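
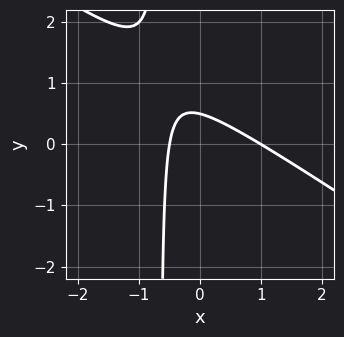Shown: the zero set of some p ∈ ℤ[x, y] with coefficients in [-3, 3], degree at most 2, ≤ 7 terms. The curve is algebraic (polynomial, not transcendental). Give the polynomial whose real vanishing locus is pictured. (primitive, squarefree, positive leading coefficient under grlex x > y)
(a) Degree: no degree-1 curve has this shape, so deg p = 2.
(b) From the visible intercepts: it meets the x-axis at x = 1 (among the integer gridlines).
(c) Solving for integer coefficients yields p as stated.

2*x^2 + 3*x*y - x + 2*y - 1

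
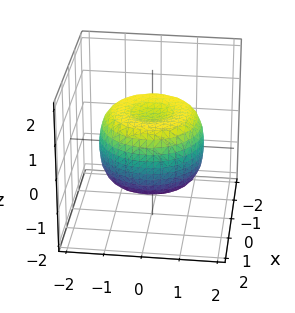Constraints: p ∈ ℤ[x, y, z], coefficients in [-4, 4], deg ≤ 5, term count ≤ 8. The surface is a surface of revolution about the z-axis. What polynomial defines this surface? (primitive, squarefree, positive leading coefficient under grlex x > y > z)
2*x^4 + 4*x^2*y^2 + 2*y^4 - 3*x^2 - 3*y^2 + 3*z^2 - 2

First, the degree is 4 — a generic line meets the surface in up to 4 points.
Next, symmetry: the surface is invariant under rotation about z: p = q(x² + y², z).
Then, from the visible intercepts: a circular section at z = -1 has radius between 0 and 1.
Finally, fitting integer coefficients to these (and the overall shape) gives p.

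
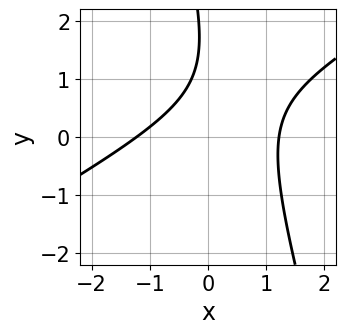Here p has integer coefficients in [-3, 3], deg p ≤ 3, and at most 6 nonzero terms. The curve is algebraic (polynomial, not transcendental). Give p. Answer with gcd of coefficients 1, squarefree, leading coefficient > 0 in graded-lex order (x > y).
2*x^2 - 3*x*y - y^2 + 3*y - 3

(a) Degree: no degree-1 curve has this shape, so deg p = 2.
(b) Observable constraints: no y-intercept at any integer in the box.
(c) Putting this together gives p.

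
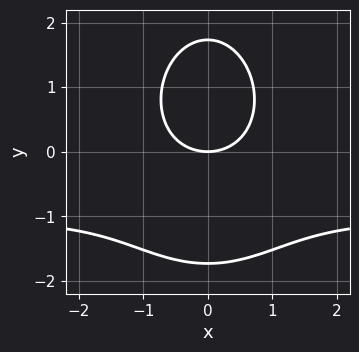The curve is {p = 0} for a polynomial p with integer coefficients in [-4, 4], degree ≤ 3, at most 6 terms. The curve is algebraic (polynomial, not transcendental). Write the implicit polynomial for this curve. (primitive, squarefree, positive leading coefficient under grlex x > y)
2*x^2*y + y^3 + 2*x^2 - 3*y

The degree is 3 — the shape is more complex than any degree-2 curve.
Symmetries: the x ↦ −x reflection is a symmetry, so x appears only in even powers.
From the axis intercepts and sections: it crosses the y-axis at the gridline y = 0; one x-axis crossing is at x = 0.
Matching integer coefficients to the picture gives p.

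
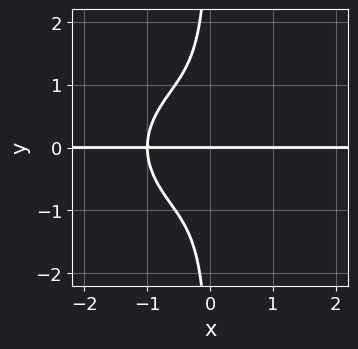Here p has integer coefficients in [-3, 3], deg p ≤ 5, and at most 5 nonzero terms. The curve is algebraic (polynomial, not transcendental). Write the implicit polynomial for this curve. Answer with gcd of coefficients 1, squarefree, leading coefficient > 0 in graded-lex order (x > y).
2*x^3*y + 3*x*y^3 + 2*y

deg p = 4. A generic line meets the curve in up to 4 points.
From the axis intercepts and sections: one y-axis crossing is at y = 0; the visible x-axis segment lies entirely on the curve.
Assembling these constraints gives the stated polynomial.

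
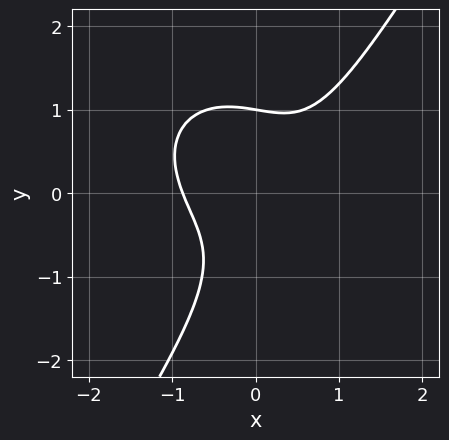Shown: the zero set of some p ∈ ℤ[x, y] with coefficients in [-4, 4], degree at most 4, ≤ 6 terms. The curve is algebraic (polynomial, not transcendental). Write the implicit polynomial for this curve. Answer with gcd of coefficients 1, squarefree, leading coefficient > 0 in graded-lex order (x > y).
3*x^3 + 2*x*y^2 - 2*y^3 - 3*x*y + 2

(a) deg p = 3.
(b) From the visible intercepts: it crosses the y-axis at the gridline y = 1.
(c) Assembling these constraints gives the stated polynomial.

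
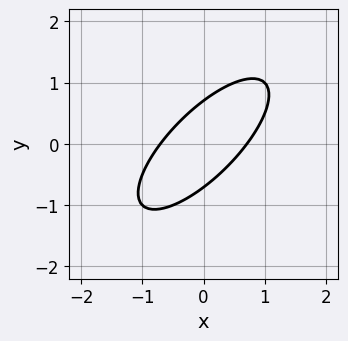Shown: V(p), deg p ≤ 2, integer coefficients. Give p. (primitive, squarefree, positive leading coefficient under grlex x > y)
2*x^2 - 3*x*y + 2*y^2 - 1

deg p = 2. No degree-1 curve has this shape.
The integer polynomial consistent with all of this is the stated p.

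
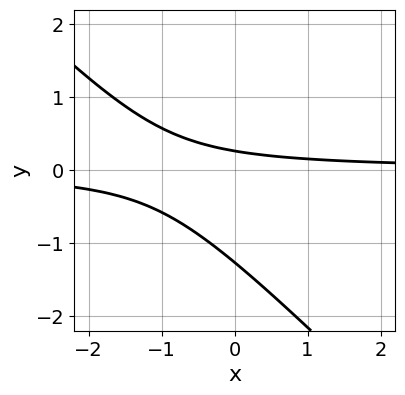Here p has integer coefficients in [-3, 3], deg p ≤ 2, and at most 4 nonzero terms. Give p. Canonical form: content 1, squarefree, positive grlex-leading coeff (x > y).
The degree is 2 — a generic line meets the curve in up to 2 points.
From the axis intercepts and sections: it misses every integer gridline on the x-axis.
The integer polynomial consistent with all of this is the stated p.

3*x*y + 3*y^2 + 3*y - 1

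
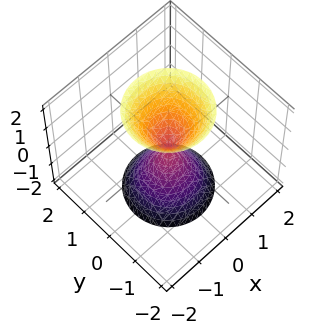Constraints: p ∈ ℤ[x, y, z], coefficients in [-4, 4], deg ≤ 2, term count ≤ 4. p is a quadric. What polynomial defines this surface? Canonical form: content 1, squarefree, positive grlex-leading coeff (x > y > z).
3*x^2 + 3*y^2 - z^2

1. There are 2 components.
2. Degree: two nappes meeting at a single point; a quadric, so deg p = 2.
3. Symmetries: it's symmetric under z → −z, forcing even powers of z; every cross-section ⟂ z is a circle, so x, y appear only via x² + y².
4. Observable constraints: it crosses the x-axis at the gridline x = 0; a circular section at z = -2 has radius between 1 and 2; one y-axis crossing is at y = 0.
5. Assembling these constraints gives the stated polynomial.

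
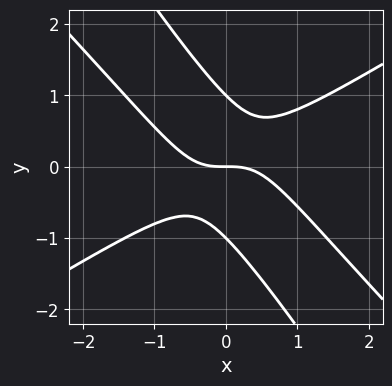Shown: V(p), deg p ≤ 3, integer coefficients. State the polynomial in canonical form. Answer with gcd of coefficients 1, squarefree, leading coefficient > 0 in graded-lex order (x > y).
First, degree: the shape is more complex than any degree-2 curve, so deg p = 3.
Then, observable constraints: the y-axis gridline crossings are at y ∈ {-1, 0, 1}; it meets the x-axis at x = 0 (among the integer gridlines).
Finally, these observations pin down the coefficients.

x^3 - 2*x*y^2 - y^3 + y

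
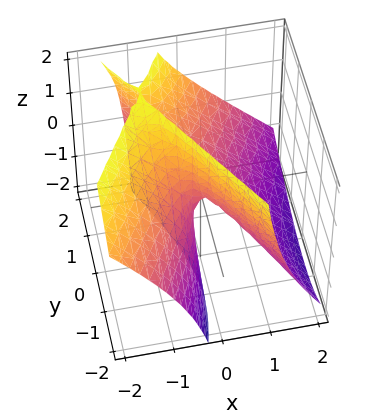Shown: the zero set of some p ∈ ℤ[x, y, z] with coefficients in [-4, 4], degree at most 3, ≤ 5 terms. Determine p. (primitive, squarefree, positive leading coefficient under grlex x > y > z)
(a) Degree: no degree-1 surface has this shape, so deg p = 2.
(b) Against the integer gridlines: one y-axis crossing is at y = 0; it meets the z-axis at z = 0 (among the integer gridlines).
(c) Fitting integer coefficients to these (and the overall shape) gives p.

3*x^2 + 3*x*z - y^2 + y*z + z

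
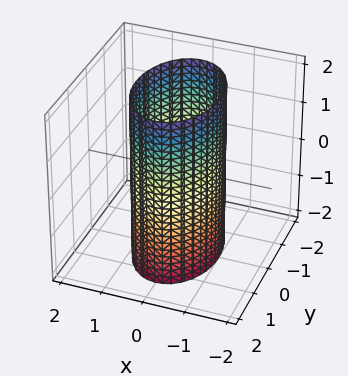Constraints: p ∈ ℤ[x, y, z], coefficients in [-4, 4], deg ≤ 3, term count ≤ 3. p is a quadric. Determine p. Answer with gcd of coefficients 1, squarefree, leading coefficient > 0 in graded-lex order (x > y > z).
1. Degree: a cylinder; a quadric, so deg p = 2.
2. Symmetries: the x ↦ −x reflection is a symmetry, so x appears only in even powers; it's symmetric under z → −z, forcing even powers of z; the y ↦ −y reflection is a symmetry, so y appears only in even powers.
3. Checking where it meets the axes: the x-axis gridline crossings are at x ∈ {-1, 1}; no z-intercept at any integer in the box.
4. Fitting integer coefficients to these (and the overall shape) gives p.

2*x^2 + y^2 - 2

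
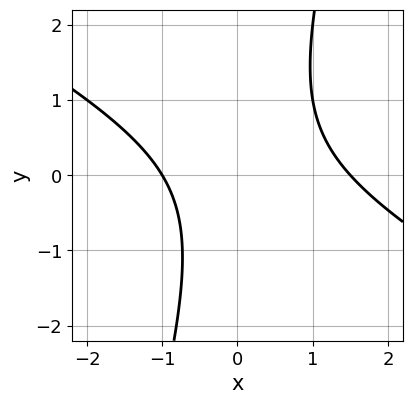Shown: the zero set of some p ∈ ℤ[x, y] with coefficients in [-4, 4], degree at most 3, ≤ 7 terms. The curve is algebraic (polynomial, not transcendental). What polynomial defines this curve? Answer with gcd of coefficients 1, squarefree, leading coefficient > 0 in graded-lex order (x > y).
2*x^2 + 3*x*y - y^2 - x - 3

1. Degree: the shape is more complex than any degree-1 curve, so deg p = 2.
2. Reading off the gridlines: it meets the x-axis at x = -1 (among the integer gridlines); no y-intercept at any integer in the box.
3. The integer polynomial consistent with all of this is the stated p.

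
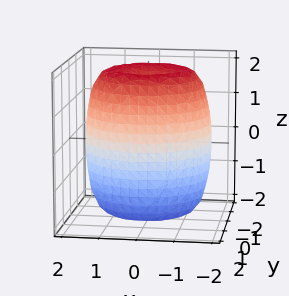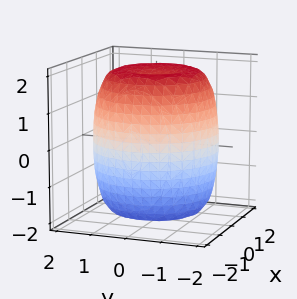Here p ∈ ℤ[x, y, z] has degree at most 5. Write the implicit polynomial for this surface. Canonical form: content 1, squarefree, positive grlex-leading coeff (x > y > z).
First, deg p = 4.
Then, by symmetry, the z-axis is an axis of rotation, so x and y enter only as x² + y².
Then, from the visible intercepts: a circular section at z = -1 has radius between 1 and 2.
Finally, matching integer coefficients to the picture gives p.

x^4 + 2*x^2*y^2 + y^4 - 2*x^2 - 2*y^2 + z^2 - 3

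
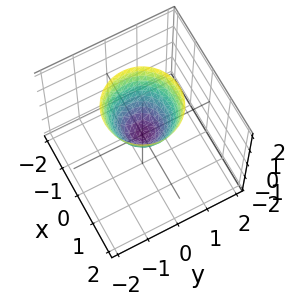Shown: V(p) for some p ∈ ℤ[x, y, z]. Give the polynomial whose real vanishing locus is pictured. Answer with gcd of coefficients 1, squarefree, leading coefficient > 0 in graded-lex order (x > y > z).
3*x^2 + 3*y^2 - 2*z

1. The degree is 2 — a paraboloid; a quadric.
2. Symmetries: rotational symmetry about the z-axis ⇒ p depends on x, y only through x² + y².
3. From the visible intercepts: one z-axis crossing is at z = 0; it crosses the x-axis at the gridline x = 0; one y-axis crossing is at y = 0.
4. Putting this together gives p.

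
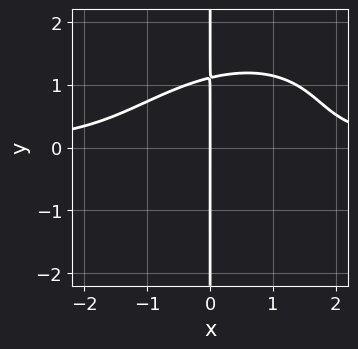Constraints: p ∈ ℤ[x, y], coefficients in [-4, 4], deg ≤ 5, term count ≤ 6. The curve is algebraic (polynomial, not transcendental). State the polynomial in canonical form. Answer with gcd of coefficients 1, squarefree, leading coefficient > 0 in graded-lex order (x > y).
2*x^3*y - 2*x^2*y^2 + 3*x*y^3 - x*y - 3*x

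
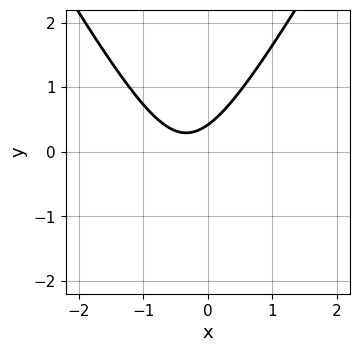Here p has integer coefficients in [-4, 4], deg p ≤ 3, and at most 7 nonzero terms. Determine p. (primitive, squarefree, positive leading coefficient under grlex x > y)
3*x^2 - y^2 + 2*x - 2*y + 1

1. The degree is 2 — no degree-1 curve has this shape.
2. From the axis intercepts and sections: the curve avoids every integer x-axis point in the box.
3. Fitting integer coefficients to these (and the overall shape) gives p.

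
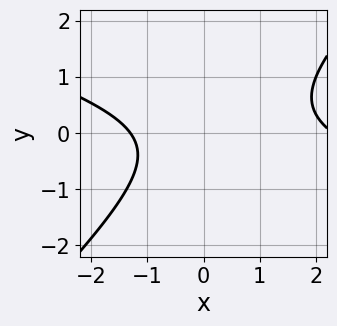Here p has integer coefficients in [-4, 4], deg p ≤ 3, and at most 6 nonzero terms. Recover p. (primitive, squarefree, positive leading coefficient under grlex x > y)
First, degree: the shape is more complex than any degree-1 curve, so deg p = 2.
Next, from the visible intercepts: the curve avoids every integer y-axis point in the box.
Finally, fitting integer coefficients to these (and the overall shape) gives p.

x^2 + 2*x*y - 3*y^2 - x - 3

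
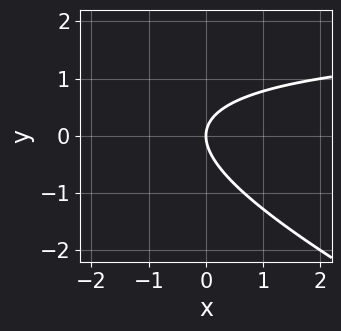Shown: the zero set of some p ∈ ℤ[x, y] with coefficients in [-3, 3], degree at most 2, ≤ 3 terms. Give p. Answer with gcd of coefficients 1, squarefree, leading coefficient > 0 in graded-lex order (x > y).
x*y + 2*y^2 - 2*x

First, the degree is 2 — no degree-1 curve has this shape.
Then, observable constraints: one x-axis crossing is at x = 0; one y-axis crossing is at y = 0.
Finally, assembling these constraints gives the stated polynomial.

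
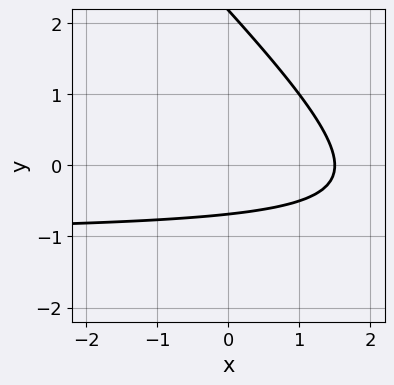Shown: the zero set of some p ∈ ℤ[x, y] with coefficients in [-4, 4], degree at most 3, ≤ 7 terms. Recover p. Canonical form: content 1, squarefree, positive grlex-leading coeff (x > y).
2*x*y + 2*y^2 + 2*x - 3*y - 3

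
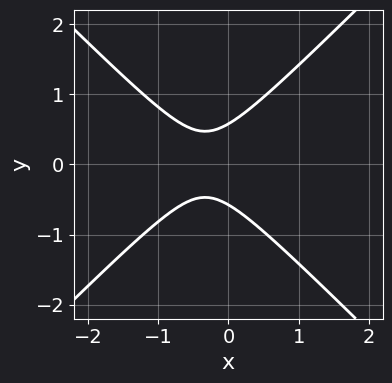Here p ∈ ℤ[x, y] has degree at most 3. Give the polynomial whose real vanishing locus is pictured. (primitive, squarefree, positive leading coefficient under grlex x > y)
3*x^2 - 3*y^2 + 2*x + 1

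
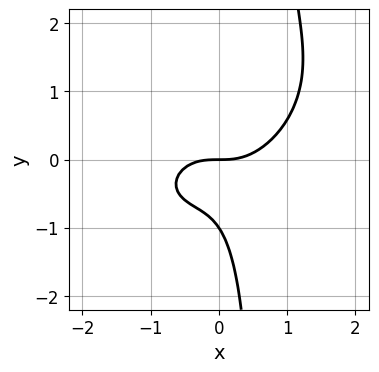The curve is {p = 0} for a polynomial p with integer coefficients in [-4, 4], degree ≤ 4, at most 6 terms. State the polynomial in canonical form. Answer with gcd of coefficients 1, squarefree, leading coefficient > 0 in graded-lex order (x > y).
2*x^3 - 2*x^2*y + 3*x*y^2 - 2*y^2 - 2*y

deg p = 3. A generic line meets the curve in up to 3 points.
Observable constraints: the y-axis gridline crossings are at y ∈ {-1, 0}; it meets the x-axis at x = 0 (among the integer gridlines).
Matching integer coefficients to the picture gives p.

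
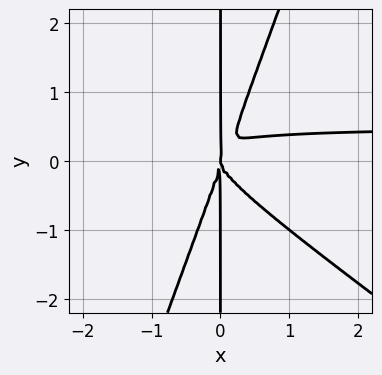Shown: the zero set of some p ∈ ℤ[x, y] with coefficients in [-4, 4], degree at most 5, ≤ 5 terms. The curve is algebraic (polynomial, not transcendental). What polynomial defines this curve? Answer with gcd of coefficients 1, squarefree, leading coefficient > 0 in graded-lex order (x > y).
deg p = 4.
Observable constraints: the visible y-axis segment lies entirely on the curve; it meets the x-axis at x = 0 (among the integer gridlines).
These observations pin down the coefficients.

2*x^3*y + 2*x^2*y^2 - x*y^3 - x^3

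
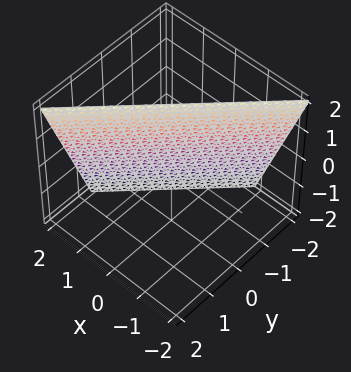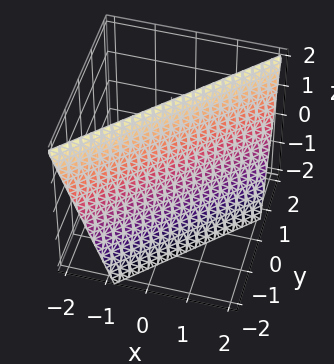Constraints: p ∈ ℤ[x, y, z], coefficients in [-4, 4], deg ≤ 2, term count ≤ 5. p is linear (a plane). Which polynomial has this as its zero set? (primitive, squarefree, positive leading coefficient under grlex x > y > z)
(a) Degree: the surface is flat (a plane), so deg p = 1.
(b) From the visible intercepts: it crosses the z-axis at the gridline z = 2.
(c) Putting this together gives p.

3*x - 3*y + z - 2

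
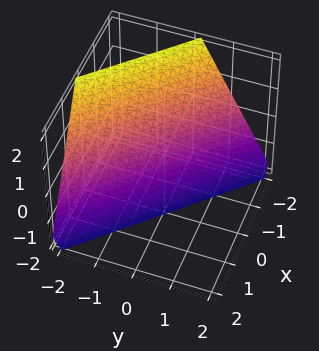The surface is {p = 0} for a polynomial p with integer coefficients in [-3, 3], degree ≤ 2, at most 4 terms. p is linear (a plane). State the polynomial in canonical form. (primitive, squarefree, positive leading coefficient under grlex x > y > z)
2*x + 2*y + z + 2

1. Degree: the surface is flat (a plane), so deg p = 1.
2. From the axis intercepts and sections: it meets the x-axis at x = -1 (among the integer gridlines); one y-axis crossing is at y = -1; it crosses the z-axis at the gridline z = -2.
3. Assembling these constraints gives the stated polynomial.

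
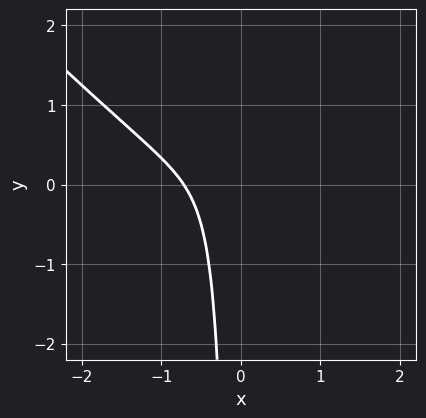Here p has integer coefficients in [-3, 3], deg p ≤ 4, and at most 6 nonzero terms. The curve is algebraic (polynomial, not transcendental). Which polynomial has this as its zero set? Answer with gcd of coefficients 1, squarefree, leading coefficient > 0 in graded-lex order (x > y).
3*x^3 + 3*x^2*y + 3*x^2 + 2*x + 1

(a) deg p = 3.
(b) Against the integer gridlines: it misses every integer gridline on the y-axis.
(c) These observations pin down the coefficients.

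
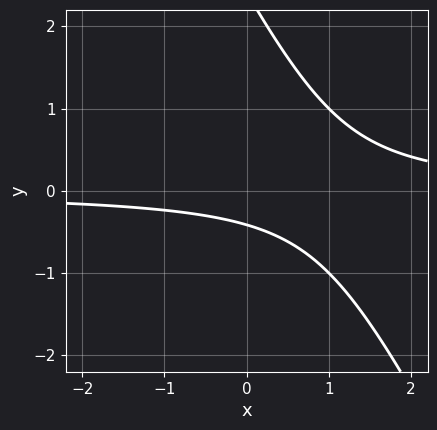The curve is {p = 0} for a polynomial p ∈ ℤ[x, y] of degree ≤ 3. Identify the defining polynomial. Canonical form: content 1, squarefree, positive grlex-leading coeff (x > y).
2*x*y + y^2 - 2*y - 1

First, the degree is 2 — no degree-1 curve has this shape.
Then, from the visible intercepts: no x-intercept at any integer in the box.
Finally, assembling these constraints gives the stated polynomial.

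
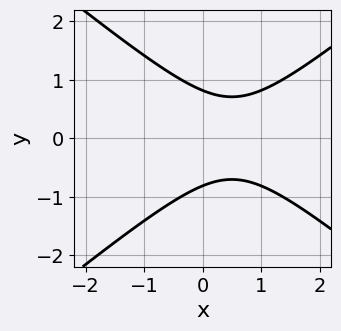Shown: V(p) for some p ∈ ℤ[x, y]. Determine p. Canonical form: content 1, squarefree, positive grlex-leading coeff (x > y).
2*x^2 - 3*y^2 - 2*x + 2

1. deg p = 2. No degree-1 curve has this shape.
2. Symmetries: it's symmetric under y → −y, forcing even powers of y.
3. From the axis intercepts and sections: the curve avoids every integer x-axis point in the box.
4. These observations pin down the coefficients.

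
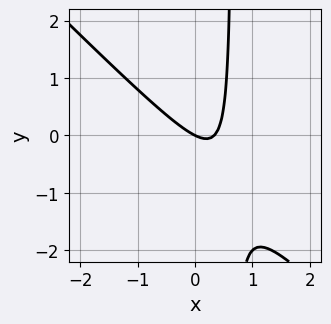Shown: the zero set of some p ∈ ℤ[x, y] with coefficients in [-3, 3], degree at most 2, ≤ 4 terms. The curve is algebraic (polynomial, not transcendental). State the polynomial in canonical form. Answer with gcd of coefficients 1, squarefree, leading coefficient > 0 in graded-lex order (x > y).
1. Degree: the shape is more complex than any degree-1 curve, so deg p = 2.
2. Observable constraints: it meets the x-axis at x = 0 (among the integer gridlines); it crosses the y-axis at the gridline y = 0.
3. Solving for integer coefficients yields p as stated.

3*x^2 + 3*x*y - x - 2*y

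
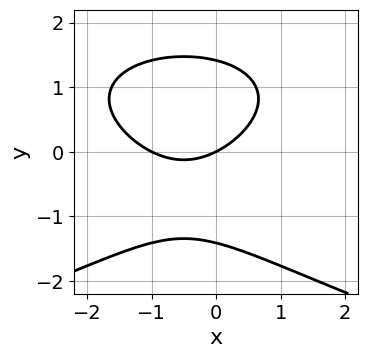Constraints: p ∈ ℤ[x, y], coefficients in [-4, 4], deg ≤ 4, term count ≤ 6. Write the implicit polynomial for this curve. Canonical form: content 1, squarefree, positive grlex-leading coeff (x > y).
y^3 + x^2 + x - 2*y

1. Degree: no degree-2 curve has this shape, so deg p = 3.
2. From the visible intercepts: it meets the y-axis at y = 0 (among the integer gridlines); the x-axis gridline crossings are at x ∈ {-1, 0}.
3. Matching integer coefficients to the picture gives p.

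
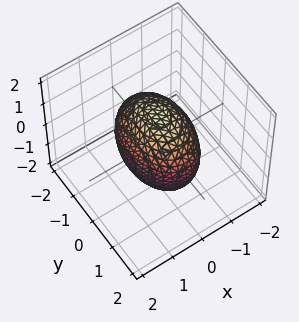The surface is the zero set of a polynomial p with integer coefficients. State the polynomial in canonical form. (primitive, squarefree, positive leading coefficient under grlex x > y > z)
1. deg p = 2. Bounded and convex; a quadric.
2. Symmetries: it's symmetric under x → −x, forcing even powers of x; the y ↦ −y reflection is a symmetry, so y appears only in even powers; the z ↦ −z reflection is a symmetry, so z appears only in even powers.
3. From the axis intercepts and sections: among the integer gridlines, it crosses the x-axis at x ∈ {-1, 1}.
4. Together with the visible shape, these determine p as stated.

2*x^2 + y^2 + z^2 - 2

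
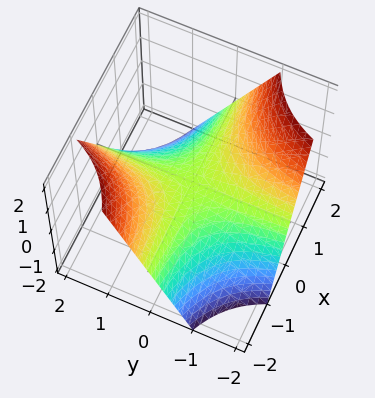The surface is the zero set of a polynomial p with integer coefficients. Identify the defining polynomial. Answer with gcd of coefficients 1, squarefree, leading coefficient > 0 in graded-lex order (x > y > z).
x*y + z

Degree: a saddle surface; a quadric, so deg p = 2.
Checking where it meets the axes: every point of the x-axis in the box is on the surface; it meets the z-axis at z = 0 (among the integer gridlines); every point of the y-axis in the box is on the surface.
The integer polynomial consistent with all of this is the stated p.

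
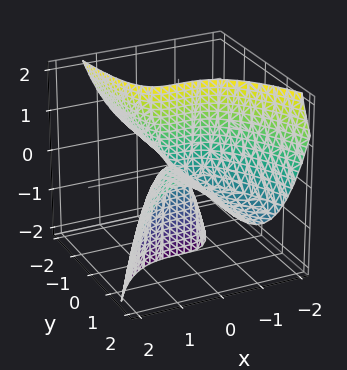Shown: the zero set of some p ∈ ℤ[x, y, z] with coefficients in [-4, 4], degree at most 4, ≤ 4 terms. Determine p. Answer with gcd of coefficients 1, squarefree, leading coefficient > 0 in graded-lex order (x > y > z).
(a) The degree is 3 — a generic line meets the surface in up to 3 points.
(b) Checking where it meets the axes: the visible y-axis segment lies entirely on the surface; one x-axis crossing is at x = 0.
(c) Solving for integer coefficients yields p as stated. Check: (0, 0, 1) on the z-axis lies on the surface, and p(0, 0, 1) = 0. ✓

2*x^3 - 3*x*y + 3*y*z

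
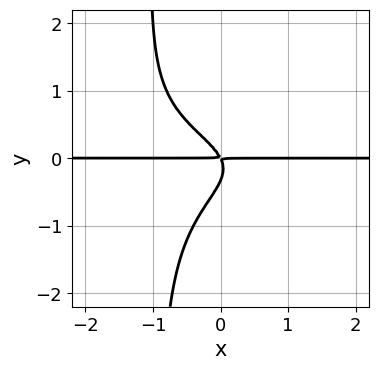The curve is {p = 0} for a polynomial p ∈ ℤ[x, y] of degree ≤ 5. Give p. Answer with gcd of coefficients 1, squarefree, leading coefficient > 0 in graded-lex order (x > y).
3*x*y^3 + 3*y^3 + 2*x*y + y^2

First, the degree is 4 — a generic line meets the curve in up to 4 points.
Then, checking where it meets the axes: every point of the x-axis in the box is on the curve.
Finally, together with the visible shape, these determine p as stated.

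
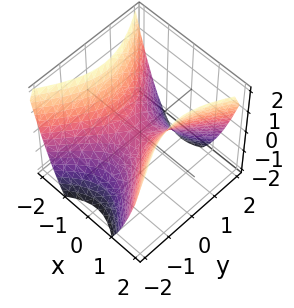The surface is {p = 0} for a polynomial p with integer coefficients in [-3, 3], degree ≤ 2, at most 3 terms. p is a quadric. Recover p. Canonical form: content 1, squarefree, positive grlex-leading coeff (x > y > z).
The degree is 2 — a saddle surface; a quadric.
Symmetries: mirror symmetry y ↦ −y ⇒ only even powers of y; it's symmetric under x → −x, forcing even powers of x.
Against the integer gridlines: it meets the y-axis at y = 0 (among the integer gridlines); one x-axis crossing is at x = 0.
Assembling these constraints gives the stated polynomial.

3*x^2 - 2*y^2 - 3*z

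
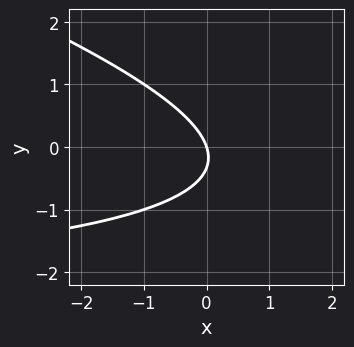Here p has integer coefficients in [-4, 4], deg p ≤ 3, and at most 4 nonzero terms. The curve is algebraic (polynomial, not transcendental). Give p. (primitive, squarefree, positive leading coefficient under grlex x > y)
First, the degree is 2 — a generic line meets the curve in up to 2 points.
Next, checking where it meets the axes: it crosses the x-axis at the gridline x = 0; it meets the y-axis at y = 0 (among the integer gridlines).
Finally, together with the visible shape, these determine p as stated.

x*y + 3*y^2 + 3*x + y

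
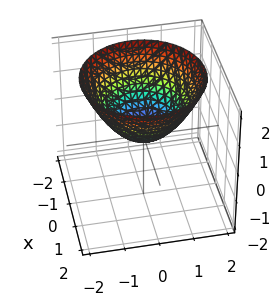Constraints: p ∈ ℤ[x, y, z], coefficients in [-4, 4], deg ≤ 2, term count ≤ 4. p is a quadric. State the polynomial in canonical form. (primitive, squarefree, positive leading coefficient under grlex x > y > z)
deg p = 2.
Symmetries: rotational symmetry about the z-axis ⇒ p depends on x, y only through x² + y².
From the axis intercepts and sections: a circular section at z = 2 has radius between 1 and 2; one z-axis crossing is at z = 0; it meets the x-axis at x = 0 (among the integer gridlines); it meets the y-axis at y = 0 (among the integer gridlines).
Together with the visible shape, these determine p as stated.

2*x^2 + 2*y^2 - 3*z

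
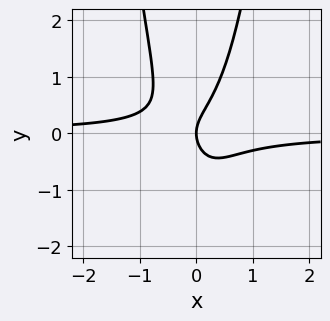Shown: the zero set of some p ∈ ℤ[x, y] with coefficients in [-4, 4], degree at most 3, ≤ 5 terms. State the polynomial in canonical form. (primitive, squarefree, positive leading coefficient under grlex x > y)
3*x^2*y - y^2 + x

1. The degree is 3 — a generic line meets the curve in up to 3 points.
2. Against the integer gridlines: it meets the y-axis at y = 0 (among the integer gridlines); it crosses the x-axis at the gridline x = 0.
3. Matching integer coefficients to the picture gives p.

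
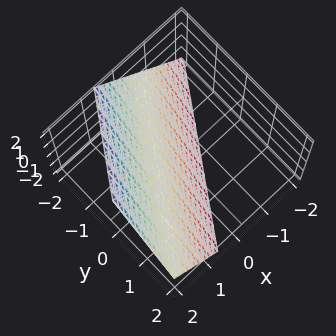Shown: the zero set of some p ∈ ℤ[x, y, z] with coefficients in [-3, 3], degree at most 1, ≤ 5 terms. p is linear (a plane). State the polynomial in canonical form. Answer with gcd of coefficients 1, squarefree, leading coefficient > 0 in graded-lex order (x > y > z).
3*x - 2*y - 2*z - 2

First, degree: the surface is flat (a plane), so deg p = 1.
Next, against the integer gridlines: it meets the z-axis at z = -1 (among the integer gridlines); one y-axis crossing is at y = -1.
Finally, putting this together gives p.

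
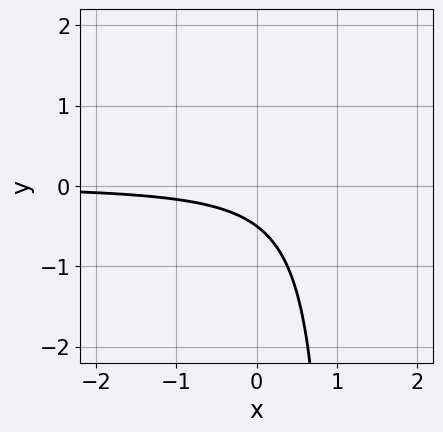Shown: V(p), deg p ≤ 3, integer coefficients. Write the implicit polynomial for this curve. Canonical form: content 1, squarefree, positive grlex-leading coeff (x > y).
1. The degree is 3 — a generic line meets the curve in up to 3 points.
2. From the axis intercepts and sections: it misses every integer gridline on the x-axis.
3. The integer polynomial consistent with all of this is the stated p.

x^2*y - 3*x*y + 2*y + 1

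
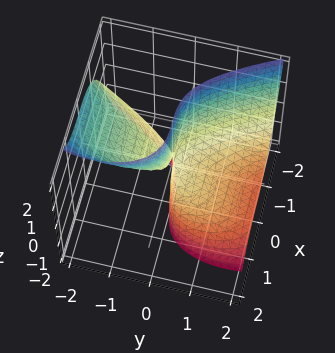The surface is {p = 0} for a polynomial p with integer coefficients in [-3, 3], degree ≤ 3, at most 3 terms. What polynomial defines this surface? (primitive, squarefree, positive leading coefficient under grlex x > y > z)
First, deg p = 3.
Then, checking where it meets the axes: every point of the z-axis in the box is on the surface; it crosses the y-axis at the gridline y = 0.
Finally, solving for integer coefficients yields p as stated.

2*x^3 + 2*y^2 + 3*y*z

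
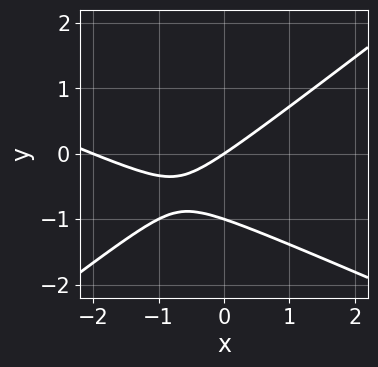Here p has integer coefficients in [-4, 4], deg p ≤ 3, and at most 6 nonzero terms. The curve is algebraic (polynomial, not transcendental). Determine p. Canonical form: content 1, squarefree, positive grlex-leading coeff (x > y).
x^2 + x*y - 3*y^2 + 2*x - 3*y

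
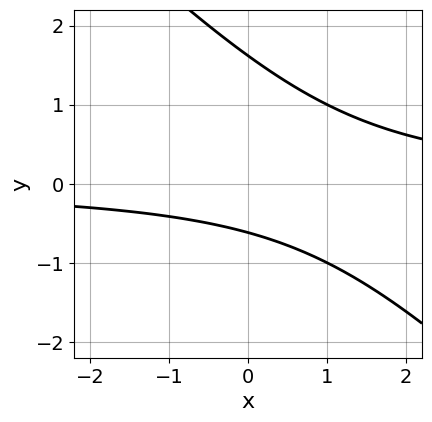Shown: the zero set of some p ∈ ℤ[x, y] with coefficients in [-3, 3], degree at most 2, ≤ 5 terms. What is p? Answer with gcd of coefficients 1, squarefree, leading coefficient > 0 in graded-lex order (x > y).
(a) Degree: a generic line meets the curve in up to 2 points, so deg p = 2.
(b) Observable constraints: no x-intercept at any integer in the box.
(c) Assembling these constraints gives the stated polynomial.

x*y + y^2 - y - 1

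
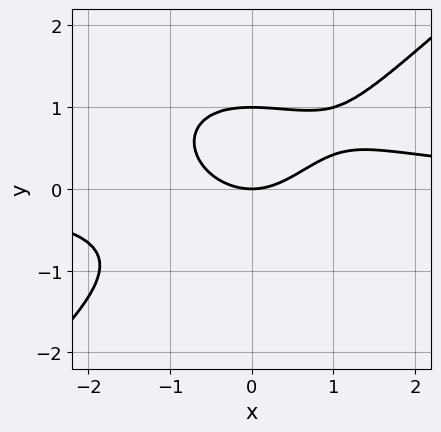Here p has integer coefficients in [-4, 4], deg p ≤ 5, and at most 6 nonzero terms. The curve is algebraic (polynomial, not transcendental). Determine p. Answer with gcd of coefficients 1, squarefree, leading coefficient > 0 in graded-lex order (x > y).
2*x^3*y - 3*y^4 - 2*x^2 + 3*y

The degree is 4 — no degree-3 curve has this shape.
From the visible intercepts: it meets the x-axis at x = 0 (among the integer gridlines); among the integer gridlines, it crosses the y-axis at y ∈ {0, 1}.
Solving for integer coefficients yields p as stated.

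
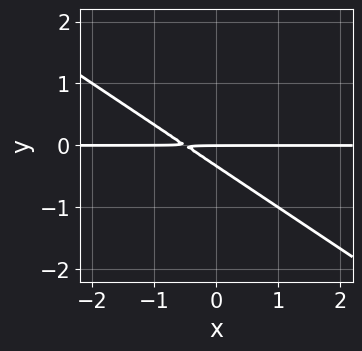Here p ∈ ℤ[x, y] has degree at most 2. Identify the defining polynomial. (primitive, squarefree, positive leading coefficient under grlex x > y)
The degree is 2 — the shape is more complex than any degree-1 curve.
Reading off the gridlines: the visible x-axis segment lies entirely on the curve; one y-axis crossing is at y = 0.
Together with the visible shape, these determine p as stated.

2*x*y + 3*y^2 + y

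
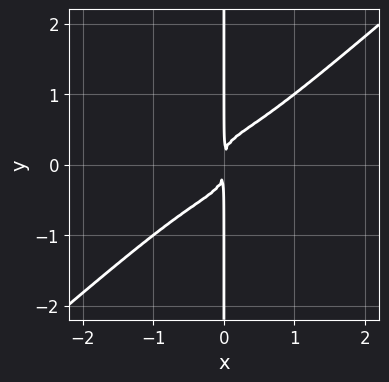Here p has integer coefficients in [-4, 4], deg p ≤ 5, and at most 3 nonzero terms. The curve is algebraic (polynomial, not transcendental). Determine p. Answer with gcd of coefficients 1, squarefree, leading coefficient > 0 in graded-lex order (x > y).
deg p = 4. No degree-3 curve has this shape.
Reading off the gridlines: the visible y-axis segment lies entirely on the curve.
Matching integer coefficients to the picture gives p.

2*x^4 - 3*x*y^3 + x^2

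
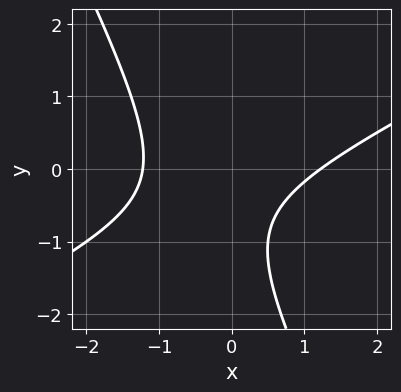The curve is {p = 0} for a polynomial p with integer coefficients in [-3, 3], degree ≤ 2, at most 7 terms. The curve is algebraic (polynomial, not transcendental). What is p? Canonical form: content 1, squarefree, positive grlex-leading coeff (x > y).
1. Degree: the shape is more complex than any degree-1 curve, so deg p = 2.
2. From the visible intercepts: no y-intercept at any integer in the box.
3. The integer polynomial consistent with all of this is the stated p.

2*x^2 - 3*x*y - 2*y^2 - 3*y - 3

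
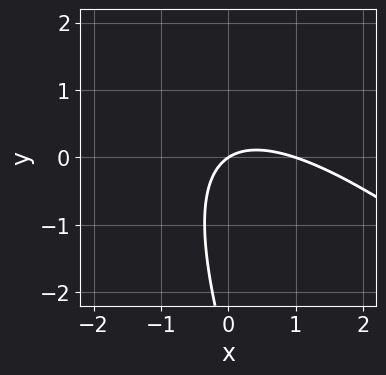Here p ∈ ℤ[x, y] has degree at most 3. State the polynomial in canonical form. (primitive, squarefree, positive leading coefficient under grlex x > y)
The degree is 2 — a generic line meets the curve in up to 2 points.
From the axis intercepts and sections: among the integer gridlines, it crosses the x-axis at x ∈ {0, 1}; one y-axis crossing is at y = 0.
Together with the visible shape, these determine p as stated.

2*x^2 + 3*x*y + y^2 - 2*x + 3*y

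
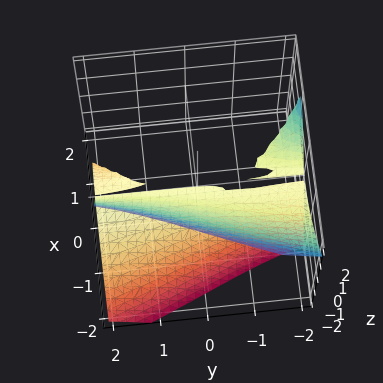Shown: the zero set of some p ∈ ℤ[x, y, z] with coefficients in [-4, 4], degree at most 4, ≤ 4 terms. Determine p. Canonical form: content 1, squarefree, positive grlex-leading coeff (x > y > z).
x^3 + x*y*z + z^2

There are 3 components.
Degree: the shape is more complex than any degree-2 surface, so deg p = 3.
Checking where it meets the axes: one x-axis crossing is at x = 0; it meets the z-axis at z = 0 (among the integer gridlines); the visible y-axis segment lies entirely on the surface.
Putting this together gives p.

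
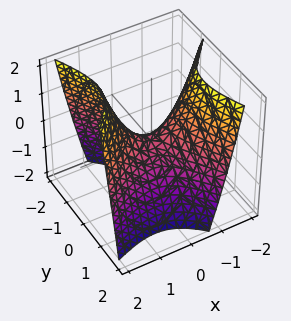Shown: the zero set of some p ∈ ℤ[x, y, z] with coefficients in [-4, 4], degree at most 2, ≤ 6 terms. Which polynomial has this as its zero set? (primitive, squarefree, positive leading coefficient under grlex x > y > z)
(a) deg p = 2. The shape is more complex than any degree-1 surface.
(b) Against the integer gridlines: it crosses the y-axis at the gridline y = 0; it meets the x-axis at x = 0 (among the integer gridlines); it crosses the z-axis at the gridline z = 0.
(c) Fitting integer coefficients to these (and the overall shape) gives p.

x^2 - x*y - y^2 - z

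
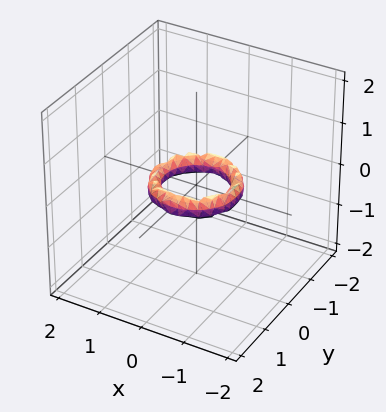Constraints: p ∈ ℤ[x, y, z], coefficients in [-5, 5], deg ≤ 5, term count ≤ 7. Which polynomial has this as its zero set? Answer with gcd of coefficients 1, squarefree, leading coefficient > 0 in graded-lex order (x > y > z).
2*x^4 + 4*x^2*y^2 + 2*y^4 - 3*x^2 - 3*y^2 + 2*z^2 + 1

First, deg p = 4. The shape is more complex than any degree-3 surface.
Then, symmetries: rotational symmetry about the z-axis ⇒ p depends on x, y only through x² + y².
Then, observable constraints: it misses every integer gridline on the z-axis; a circular section at z = 0 has radius between 0 and 1; the x-axis gridline crossings are at x ∈ {-1, 1}.
Finally, these observations pin down the coefficients. Check: (0, 1, 0) on the y-axis lies on the surface, and p(0, 1, 0) = 0. ✓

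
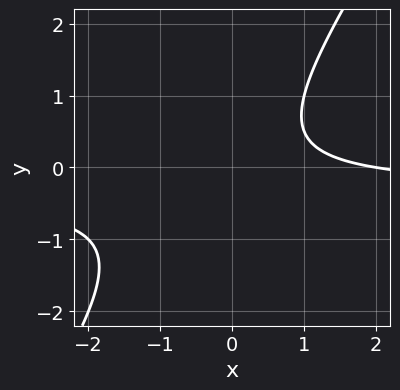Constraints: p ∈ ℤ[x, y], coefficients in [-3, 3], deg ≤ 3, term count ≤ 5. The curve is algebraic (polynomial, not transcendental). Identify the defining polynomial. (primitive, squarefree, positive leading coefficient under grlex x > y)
First, the degree is 2 — the shape is more complex than any degree-1 curve.
Then, against the integer gridlines: it meets the x-axis at x = 2 (among the integer gridlines); it misses every integer gridline on the y-axis.
Finally, matching integer coefficients to the picture gives p.

3*x*y - 2*y^2 + x - 2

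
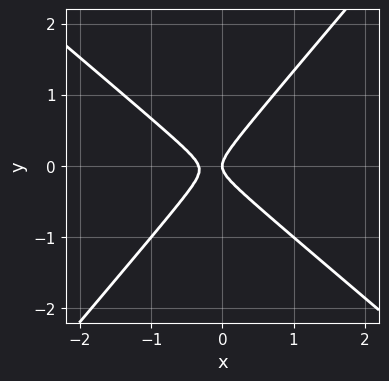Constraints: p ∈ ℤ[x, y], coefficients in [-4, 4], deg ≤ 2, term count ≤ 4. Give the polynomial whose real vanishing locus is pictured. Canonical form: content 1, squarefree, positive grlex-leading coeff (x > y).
1. The degree is 2 — a generic line meets the curve in up to 2 points.
2. Reading off the gridlines: it crosses the x-axis at the gridline x = 0; it meets the y-axis at y = 0 (among the integer gridlines).
3. Fitting integer coefficients to these (and the overall shape) gives p.

3*x^2 + x*y - 3*y^2 + x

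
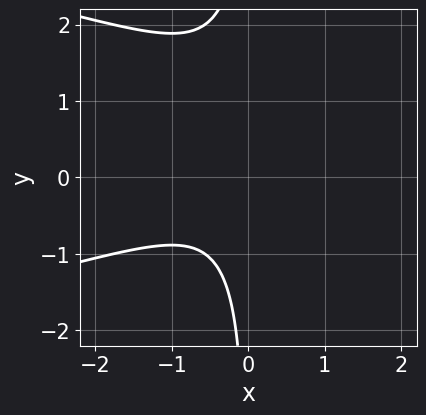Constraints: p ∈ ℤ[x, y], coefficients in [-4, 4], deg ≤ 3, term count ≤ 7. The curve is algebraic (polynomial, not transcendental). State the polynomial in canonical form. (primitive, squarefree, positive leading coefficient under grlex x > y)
3*x*y^2 + 3*x^2 - 3*x*y + x + 3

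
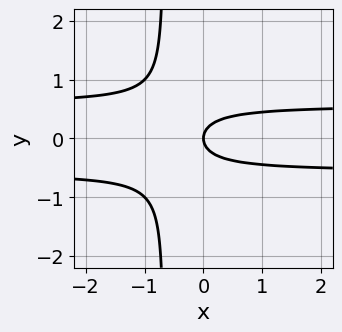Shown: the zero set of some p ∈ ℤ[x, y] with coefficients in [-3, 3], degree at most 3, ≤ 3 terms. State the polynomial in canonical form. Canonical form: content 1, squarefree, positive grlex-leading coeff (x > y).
The degree is 3 — no degree-2 curve has this shape.
Symmetries: it's symmetric under y → −y, forcing even powers of y.
From the visible intercepts: it meets the x-axis at x = 0 (among the integer gridlines); one y-axis crossing is at y = 0.
Fitting integer coefficients to these (and the overall shape) gives p.

3*x*y^2 + 2*y^2 - x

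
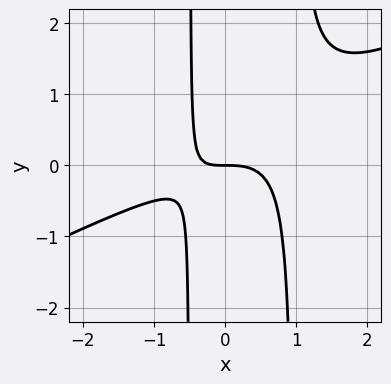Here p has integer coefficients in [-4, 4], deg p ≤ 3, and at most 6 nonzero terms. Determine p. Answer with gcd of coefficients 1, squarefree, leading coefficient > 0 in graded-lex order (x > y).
x^3 - 2*x^2*y + x*y + y

deg p = 3.
Checking where it meets the axes: it crosses the x-axis at the gridline x = 0; it meets the y-axis at y = 0 (among the integer gridlines).
The integer polynomial consistent with all of this is the stated p.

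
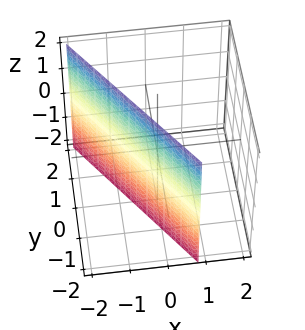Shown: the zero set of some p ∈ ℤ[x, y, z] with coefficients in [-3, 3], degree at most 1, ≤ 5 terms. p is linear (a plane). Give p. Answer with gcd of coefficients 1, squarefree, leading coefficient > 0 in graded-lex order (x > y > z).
3*x + 2*y + 2

The degree is 1 — every cross-section is a straight line — this is a plane.
From the visible intercepts: it crosses the y-axis at the gridline y = -1; the surface avoids every integer z-axis point in the box.
Together with the visible shape, these determine p as stated.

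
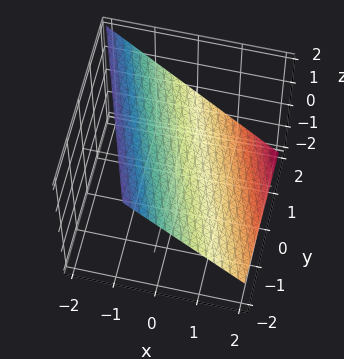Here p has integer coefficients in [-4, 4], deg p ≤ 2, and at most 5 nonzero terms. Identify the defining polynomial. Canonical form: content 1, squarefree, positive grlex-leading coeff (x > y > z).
deg p = 1. The surface is flat (a plane).
Observable constraints: it crosses the y-axis at the gridline y = 2.
Matching integer coefficients to the picture gives p.

3*x + y + 3*z - 2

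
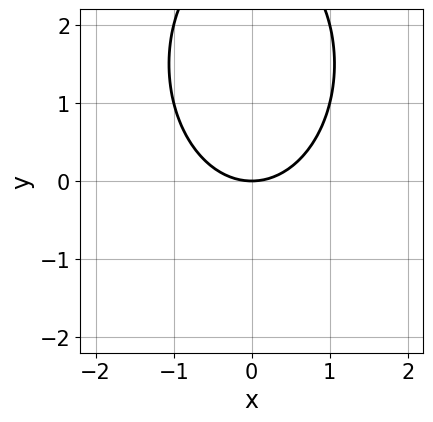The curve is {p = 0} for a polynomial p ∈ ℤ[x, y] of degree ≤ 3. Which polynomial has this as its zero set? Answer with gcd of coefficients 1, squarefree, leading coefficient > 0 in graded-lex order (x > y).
2*x^2 + y^2 - 3*y

First, deg p = 2.
Then, symmetries: the x ↦ −x reflection is a symmetry, so x appears only in even powers.
Then, checking where it meets the axes: it meets the y-axis at y = 0 (among the integer gridlines); it crosses the x-axis at the gridline x = 0.
Finally, fitting integer coefficients to these (and the overall shape) gives p.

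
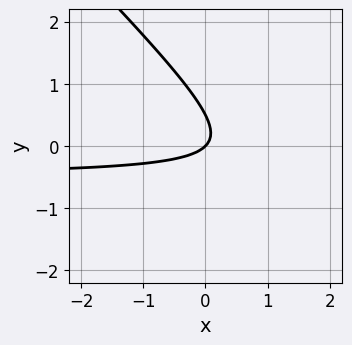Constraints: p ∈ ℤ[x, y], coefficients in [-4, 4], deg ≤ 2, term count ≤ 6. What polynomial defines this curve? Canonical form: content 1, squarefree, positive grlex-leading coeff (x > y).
1. The degree is 2 — the shape is more complex than any degree-1 curve.
2. From the visible intercepts: it meets the x-axis at x = 0 (among the integer gridlines); it crosses the y-axis at the gridline y = 0.
3. Solving for integer coefficients yields p as stated.

2*x*y + 2*y^2 + x - y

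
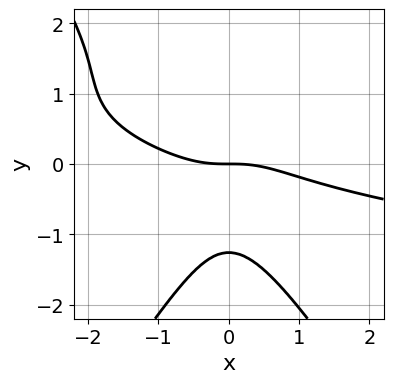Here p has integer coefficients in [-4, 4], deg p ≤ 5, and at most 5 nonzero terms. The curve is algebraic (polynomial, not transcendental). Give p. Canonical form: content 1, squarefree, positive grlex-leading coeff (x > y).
2*x^2*y^2 - y^4 - x^3 - 3*x^2*y - 2*y

(a) Degree: the shape is more complex than any degree-3 curve, so deg p = 4.
(b) Checking where it meets the axes: it crosses the y-axis at the gridline y = 0; one x-axis crossing is at x = 0.
(c) Together with the visible shape, these determine p as stated.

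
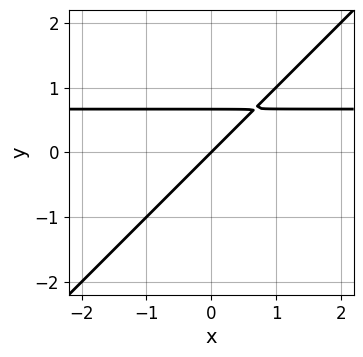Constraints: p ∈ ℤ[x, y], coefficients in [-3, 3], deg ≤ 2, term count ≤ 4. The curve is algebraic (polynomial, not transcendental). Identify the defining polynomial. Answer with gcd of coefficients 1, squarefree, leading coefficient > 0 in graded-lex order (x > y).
1. deg p = 2. The shape is more complex than any degree-1 curve.
2. Reading off the gridlines: it meets the y-axis at y = 0 (among the integer gridlines); it meets the x-axis at x = 0 (among the integer gridlines).
3. These observations pin down the coefficients.

3*x*y - 3*y^2 - 2*x + 2*y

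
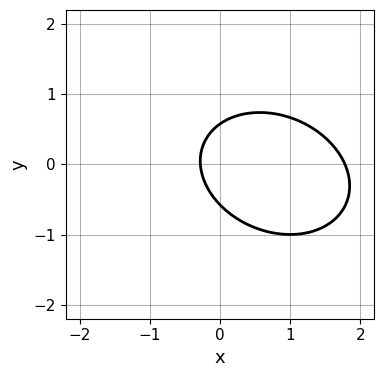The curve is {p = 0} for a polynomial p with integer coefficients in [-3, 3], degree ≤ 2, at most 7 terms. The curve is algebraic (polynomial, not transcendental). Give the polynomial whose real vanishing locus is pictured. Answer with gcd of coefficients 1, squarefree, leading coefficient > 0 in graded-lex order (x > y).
1. deg p = 2. The shape is more complex than any degree-1 curve.
2. The integer polynomial consistent with all of this is the stated p.

2*x^2 + x*y + 3*y^2 - 3*x - 1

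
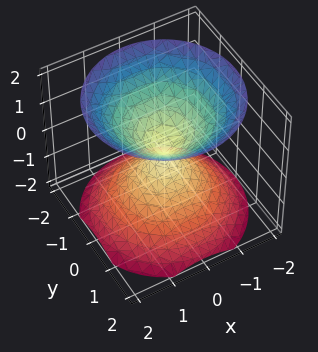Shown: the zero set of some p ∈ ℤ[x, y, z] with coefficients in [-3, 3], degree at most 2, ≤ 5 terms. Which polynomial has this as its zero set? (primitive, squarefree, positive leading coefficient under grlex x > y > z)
x^2 + y^2 - z^2

(a) I count 2 distinct pieces.
(b) deg p = 2.
(c) Symmetries: rotational symmetry about the z-axis ⇒ p depends on x, y only through x² + y²; the z ↦ −z reflection is a symmetry, so z appears only in even powers.
(d) From the visible intercepts: it meets the y-axis at y = 0 (among the integer gridlines); it meets the z-axis at z = 0 (among the integer gridlines).
(e) Solving for integer coefficients yields p as stated.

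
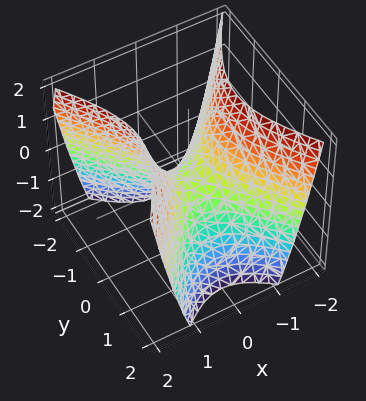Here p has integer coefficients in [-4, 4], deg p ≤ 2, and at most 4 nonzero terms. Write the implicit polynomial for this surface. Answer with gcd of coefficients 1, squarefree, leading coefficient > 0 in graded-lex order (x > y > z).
deg p = 2. A saddle surface; a quadric.
Symmetries: it's symmetric under x → −x, forcing even powers of x; the y ↦ −y reflection is a symmetry, so y appears only in even powers.
From the axis intercepts and sections: it crosses the y-axis at the gridline y = 0; one x-axis crossing is at x = 0; it crosses the z-axis at the gridline z = 0.
Solving for integer coefficients yields p as stated.

3*x^2 - 2*y^2 - 2*z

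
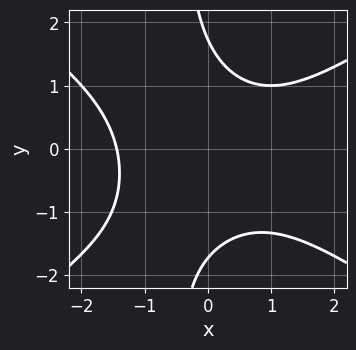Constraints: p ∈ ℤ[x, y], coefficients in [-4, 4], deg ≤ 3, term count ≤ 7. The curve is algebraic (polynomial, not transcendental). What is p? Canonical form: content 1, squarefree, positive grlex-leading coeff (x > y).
x^3 - 2*x*y^2 - x*y - y^2 + 3

1. The degree is 3 — a generic line meets the curve in up to 3 points.
2. Putting this together gives p.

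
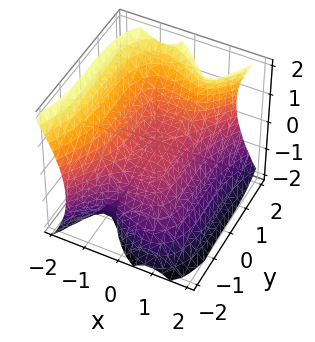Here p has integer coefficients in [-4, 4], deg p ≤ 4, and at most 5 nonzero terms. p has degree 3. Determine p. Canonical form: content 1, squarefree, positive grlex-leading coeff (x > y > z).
First, the degree is 3 — no degree-2 surface has this shape.
Next, reading off the gridlines: it crosses the x-axis at the gridline x = 0; one y-axis crossing is at y = 0; it meets the z-axis at z = 0 (among the integer gridlines).
Finally, together with the visible shape, these determine p as stated.

3*x^3 - 2*x*z^2 - y^3 + 3*z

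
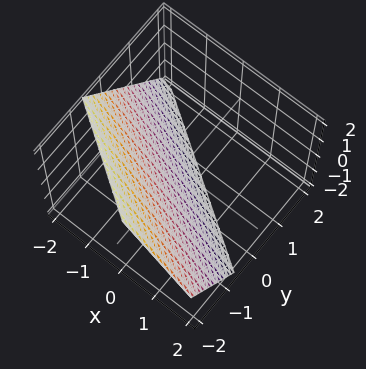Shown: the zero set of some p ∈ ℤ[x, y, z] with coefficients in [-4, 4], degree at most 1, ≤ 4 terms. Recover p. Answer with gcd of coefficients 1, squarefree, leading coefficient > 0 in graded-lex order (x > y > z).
2*x + 3*y + 2*z + 2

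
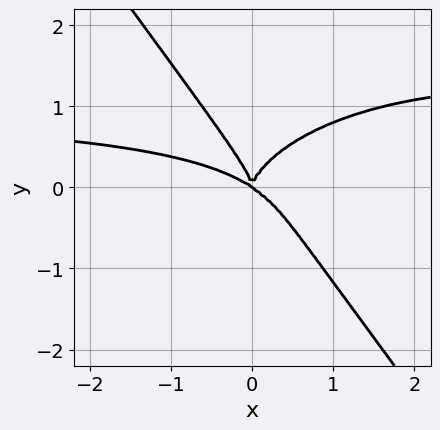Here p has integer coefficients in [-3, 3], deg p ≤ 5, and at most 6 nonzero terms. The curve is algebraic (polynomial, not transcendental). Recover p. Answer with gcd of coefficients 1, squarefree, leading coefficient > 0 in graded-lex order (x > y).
2*x^3*y + 3*x*y^3 + 3*y^4 - 2*x^3 - 3*x^2*y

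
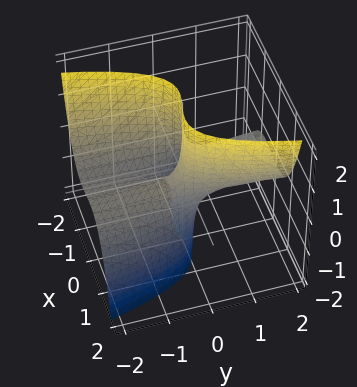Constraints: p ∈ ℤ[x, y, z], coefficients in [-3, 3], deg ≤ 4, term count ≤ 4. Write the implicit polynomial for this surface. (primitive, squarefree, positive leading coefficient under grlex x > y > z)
2*x^3 - 2*y*z - x

Degree: a generic line meets the surface in up to 3 points, so deg p = 3.
From the visible intercepts: every point of the y-axis in the box is on the surface; the visible z-axis segment lies entirely on the surface; it crosses the x-axis at the gridline x = 0.
Matching integer coefficients to the picture gives p.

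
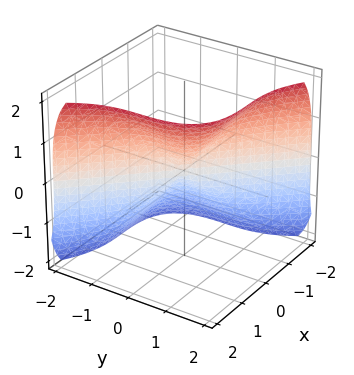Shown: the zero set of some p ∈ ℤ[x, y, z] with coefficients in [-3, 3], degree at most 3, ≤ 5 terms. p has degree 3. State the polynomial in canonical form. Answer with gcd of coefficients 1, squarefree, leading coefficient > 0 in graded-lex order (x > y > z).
The degree is 3 — no degree-2 surface has this shape.
Observable constraints: one z-axis crossing is at z = 0; it crosses the y-axis at the gridline y = 0; it meets the x-axis at x = 0 (among the integer gridlines).
Assembling these constraints gives the stated polynomial.

2*x^3 + 2*y^3 - z^3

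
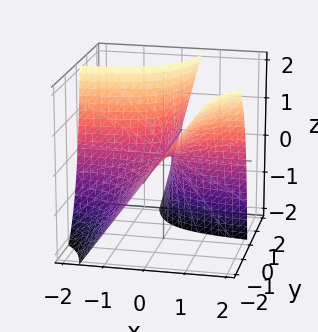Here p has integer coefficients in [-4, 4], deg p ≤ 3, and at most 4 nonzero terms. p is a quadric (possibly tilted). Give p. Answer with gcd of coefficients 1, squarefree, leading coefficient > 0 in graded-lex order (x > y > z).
2*x*y - y*z + z

(a) Degree: a generic line meets the surface in up to 2 points, so deg p = 2.
(b) Checking where it meets the axes: the visible y-axis segment lies entirely on the surface; the visible x-axis segment lies entirely on the surface; it meets the z-axis at z = 0 (among the integer gridlines).
(c) Solving for integer coefficients yields p as stated.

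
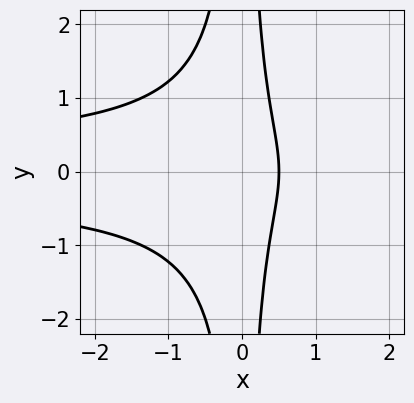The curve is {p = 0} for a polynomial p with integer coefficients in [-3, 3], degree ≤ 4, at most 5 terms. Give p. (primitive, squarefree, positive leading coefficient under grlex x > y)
The degree is 4 — no degree-3 curve has this shape.
Symmetries: the y ↦ −y reflection is a symmetry, so y appears only in even powers.
Checking where it meets the axes: the curve avoids every integer y-axis point in the box.
The integer polynomial consistent with all of this is the stated p.

2*x^2*y^2 + 2*x - 1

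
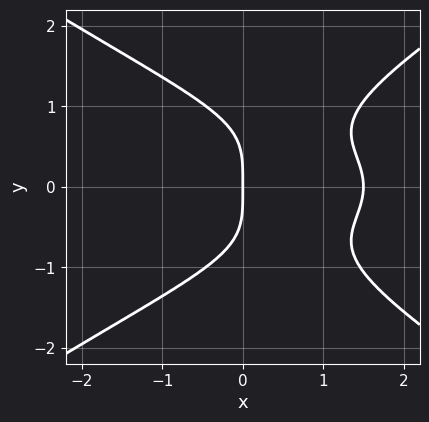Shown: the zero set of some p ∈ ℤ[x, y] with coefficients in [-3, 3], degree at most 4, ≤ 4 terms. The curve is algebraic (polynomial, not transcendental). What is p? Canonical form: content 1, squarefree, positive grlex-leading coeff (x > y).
1. Degree: no degree-3 curve has this shape, so deg p = 4.
2. Symmetries: the y ↦ −y reflection is a symmetry, so y appears only in even powers.
3. From the visible intercepts: it crosses the y-axis at the gridline y = 0; one x-axis crossing is at x = 0.
4. Matching integer coefficients to the picture gives p.

x^2*y^2 - 2*y^4 + 2*x^2 - 3*x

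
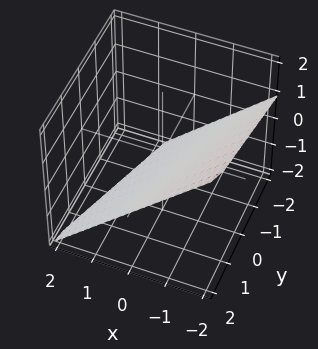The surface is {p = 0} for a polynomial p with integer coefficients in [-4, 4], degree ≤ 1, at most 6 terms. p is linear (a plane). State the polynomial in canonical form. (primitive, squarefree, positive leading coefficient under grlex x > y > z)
3*x - y + 3*z + 2

Degree: every cross-section is a straight line — this is a plane, so deg p = 1.
Observable constraints: it crosses the y-axis at the gridline y = 2.
Matching integer coefficients to the picture gives p.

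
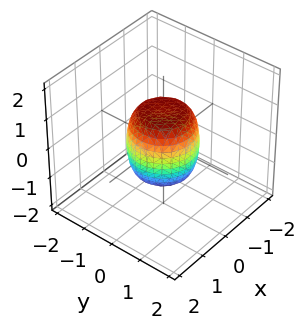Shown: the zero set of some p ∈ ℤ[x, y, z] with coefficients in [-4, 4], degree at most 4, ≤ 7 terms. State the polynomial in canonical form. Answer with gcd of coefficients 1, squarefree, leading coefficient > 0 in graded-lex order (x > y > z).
First, the degree is 4 — no degree-3 surface has this shape.
Next, symmetry: the surface is invariant under rotation about z: p = q(x² + y², z).
Then, from the axis intercepts and sections: a circular section at z = 0 has radius exactly 1; among the integer gridlines, it crosses the y-axis at y ∈ {-1, 1}; among the integer gridlines, it crosses the z-axis at z ∈ {-1, 1}; the x-axis gridline crossings are at x ∈ {-1, 1}.
Finally, these observations pin down the coefficients.

2*x^4 + 4*x^2*y^2 + 2*y^4 - x^2 - y^2 + z^2 - 1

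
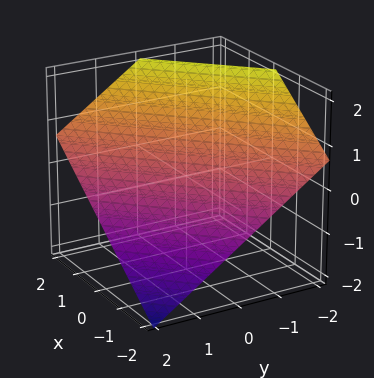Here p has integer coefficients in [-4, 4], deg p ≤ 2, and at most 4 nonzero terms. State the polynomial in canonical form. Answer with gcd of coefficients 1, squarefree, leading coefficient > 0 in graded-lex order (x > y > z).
2*x - 2*y - 3*z + 2

1. deg p = 1. The surface is flat (a plane).
2. Against the integer gridlines: one y-axis crossing is at y = 1; it meets the x-axis at x = -1 (among the integer gridlines).
3. Fitting integer coefficients to these (and the overall shape) gives p.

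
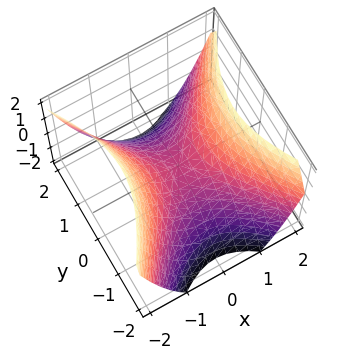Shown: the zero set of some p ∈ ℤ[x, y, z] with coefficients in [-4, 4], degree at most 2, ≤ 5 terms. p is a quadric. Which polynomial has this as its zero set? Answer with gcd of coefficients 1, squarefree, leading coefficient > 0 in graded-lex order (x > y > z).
deg p = 2. A saddle surface; a quadric.
Symmetries: the x ↦ −x reflection is a symmetry, so x appears only in even powers; the y ↦ −y reflection is a symmetry, so y appears only in even powers.
Checking where it meets the axes: one z-axis crossing is at z = 0; it crosses the y-axis at the gridline y = 0.
Together with the visible shape, these determine p as stated.

3*x^2 - 2*y^2 - 3*z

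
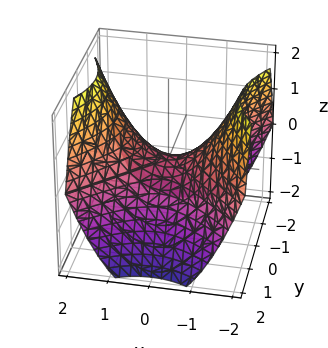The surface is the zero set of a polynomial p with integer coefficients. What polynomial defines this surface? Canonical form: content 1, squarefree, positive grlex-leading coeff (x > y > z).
(a) deg p = 2. A saddle surface; a quadric.
(b) Symmetries: the y ↦ −y reflection is a symmetry, so y appears only in even powers; the x ↦ −x reflection is a symmetry, so x appears only in even powers.
(c) Reading off the gridlines: it crosses the z-axis at the gridline z = 0; it meets the x-axis at x = 0 (among the integer gridlines); it crosses the y-axis at the gridline y = 0.
(d) Solving for integer coefficients yields p as stated.

2*x^2 - 2*y^2 - 3*z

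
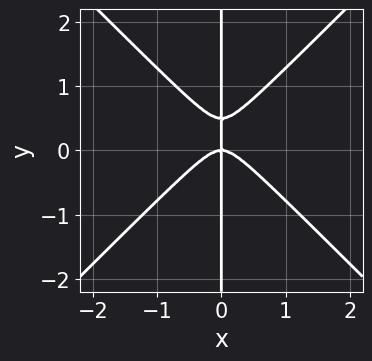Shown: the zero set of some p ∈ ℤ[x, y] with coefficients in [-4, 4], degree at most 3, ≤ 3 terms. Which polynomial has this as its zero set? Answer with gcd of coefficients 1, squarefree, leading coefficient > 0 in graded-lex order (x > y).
2*x^3 - 2*x*y^2 + x*y

The degree is 3 — no degree-2 curve has this shape.
Observable constraints: the visible y-axis segment lies entirely on the curve; it crosses the x-axis at the gridline x = 0.
Together with the visible shape, these determine p as stated.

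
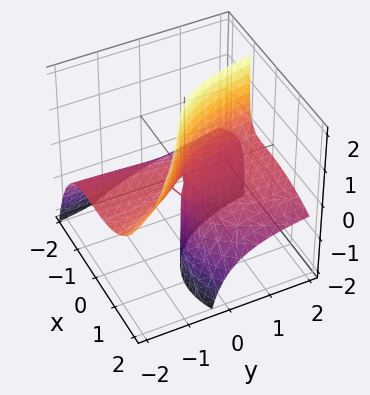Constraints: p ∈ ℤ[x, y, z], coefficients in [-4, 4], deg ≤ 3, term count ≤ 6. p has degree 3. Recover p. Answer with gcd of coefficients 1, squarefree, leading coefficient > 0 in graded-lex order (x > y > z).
1. deg p = 3. The shape is more complex than any degree-2 surface.
2. Checking where it meets the axes: it meets the x-axis at x = 0 (among the integer gridlines); the visible y-axis segment lies entirely on the surface; every point of the z-axis in the box is on the surface.
3. These observations pin down the coefficients.

x^3 + 2*x*y*z + 3*x*z + 3*y*z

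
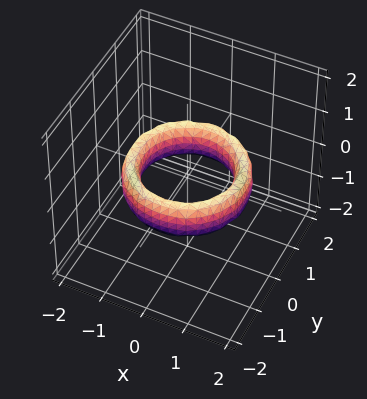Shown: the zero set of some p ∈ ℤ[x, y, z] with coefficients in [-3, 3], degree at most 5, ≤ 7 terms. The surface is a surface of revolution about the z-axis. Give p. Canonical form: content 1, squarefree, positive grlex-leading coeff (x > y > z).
x^4 + 2*x^2*y^2 + y^4 - 3*x^2 - 3*y^2 + z^2 + 2

First, deg p = 4.
Next, symmetries: every cross-section ⟂ z is a circle, so x, y appear only via x² + y².
Then, from the visible intercepts: the y-axis gridline crossings are at y ∈ {-1, 1}; the surface avoids every integer z-axis point in the box; among the integer gridlines, it crosses the x-axis at x ∈ {-1, 1}; a circular section at z = 0 has radius exactly 1.
Finally, putting this together gives p.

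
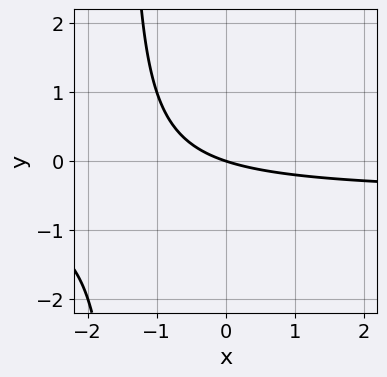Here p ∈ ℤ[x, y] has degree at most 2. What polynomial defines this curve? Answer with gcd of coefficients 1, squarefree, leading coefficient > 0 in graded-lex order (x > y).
2*x*y + x + 3*y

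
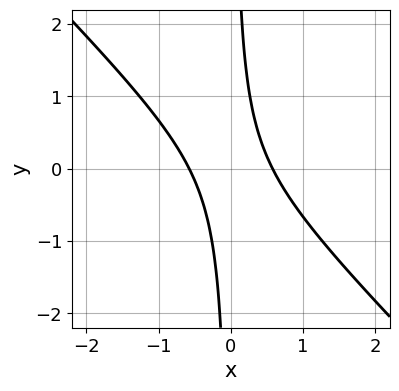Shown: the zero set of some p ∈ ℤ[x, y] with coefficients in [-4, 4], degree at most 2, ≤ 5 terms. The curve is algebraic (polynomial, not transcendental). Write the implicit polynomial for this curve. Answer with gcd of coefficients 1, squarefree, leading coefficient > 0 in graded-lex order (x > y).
1. The degree is 2 — the shape is more complex than any degree-1 curve.
2. Reading off the gridlines: the curve avoids every integer y-axis point in the box.
3. Assembling these constraints gives the stated polynomial.

3*x^2 + 3*x*y - 1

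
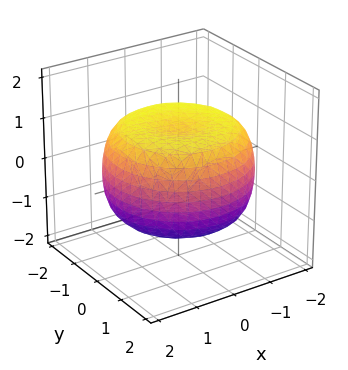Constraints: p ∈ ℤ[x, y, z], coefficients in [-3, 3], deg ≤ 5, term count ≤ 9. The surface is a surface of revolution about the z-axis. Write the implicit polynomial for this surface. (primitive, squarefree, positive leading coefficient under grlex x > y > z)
1. Degree: no degree-3 surface has this shape, so deg p = 4.
2. Symmetries: the surface is invariant under rotation about z: p = q(x² + y², z).
3. Reading off the gridlines: the z-axis gridline crossings are at z ∈ {-1, 1}; a circular section at z = -1 has radius between 1 and 2.
4. Putting this together gives p.

x^4 + 2*x^2*y^2 + y^4 - 2*x^2 - 2*y^2 + 3*z^2 - 3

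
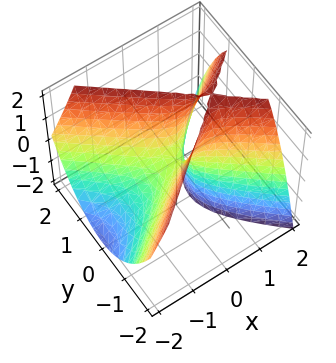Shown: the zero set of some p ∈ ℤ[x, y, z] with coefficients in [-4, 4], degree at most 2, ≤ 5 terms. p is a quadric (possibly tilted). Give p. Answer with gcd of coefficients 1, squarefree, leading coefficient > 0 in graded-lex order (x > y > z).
1. Degree: no degree-1 surface has this shape, so deg p = 2.
2. Checking where it meets the axes: it crosses the x-axis at the gridline x = 0; it crosses the y-axis at the gridline y = 0; one z-axis crossing is at z = 0.
3. The integer polynomial consistent with all of this is the stated p.

2*x^2 - 2*x*z - 3*y^2 + z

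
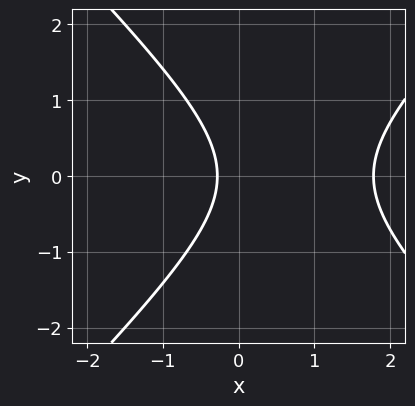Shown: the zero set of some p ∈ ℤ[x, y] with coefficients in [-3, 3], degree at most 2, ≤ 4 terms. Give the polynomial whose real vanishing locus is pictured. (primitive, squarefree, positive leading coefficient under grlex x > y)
2*x^2 - 2*y^2 - 3*x - 1

The degree is 2 — the shape is more complex than any degree-1 curve.
Symmetries: mirror symmetry y ↦ −y ⇒ only even powers of y.
From the visible intercepts: the curve avoids every integer y-axis point in the box.
Putting this together gives p.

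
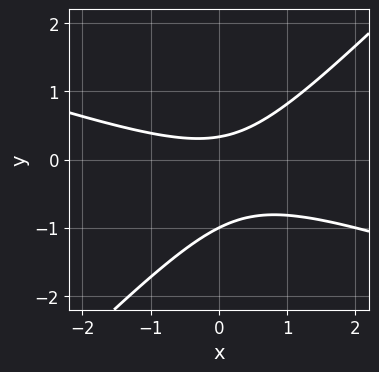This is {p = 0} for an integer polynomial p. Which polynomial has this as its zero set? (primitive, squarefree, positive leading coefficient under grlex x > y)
(a) Degree: the shape is more complex than any degree-1 curve, so deg p = 2.
(b) Against the integer gridlines: it misses every integer gridline on the x-axis; it meets the y-axis at y = -1 (among the integer gridlines).
(c) Putting this together gives p.

x^2 + 2*x*y - 3*y^2 - 2*y + 1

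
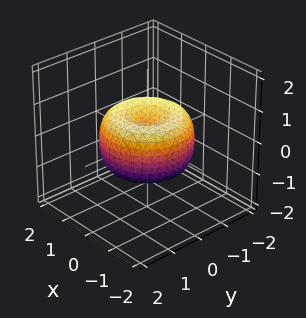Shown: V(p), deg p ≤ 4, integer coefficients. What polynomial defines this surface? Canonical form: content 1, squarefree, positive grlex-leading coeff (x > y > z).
(a) Degree: no degree-3 surface has this shape, so deg p = 4.
(b) By symmetry, every cross-section ⟂ z is a circle, so x, y appear only via x² + y².
(c) Observable constraints: a circular section at z = 0 has radius between 1 and 2.
(d) Solving for integer coefficients yields p as stated.

2*x^4 + 4*x^2*y^2 + 2*y^4 - 3*x^2 - 3*y^2 + 3*z^2 - 1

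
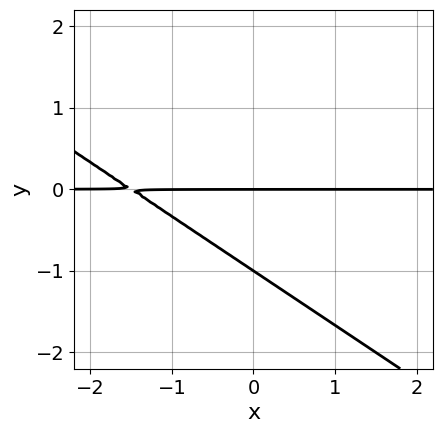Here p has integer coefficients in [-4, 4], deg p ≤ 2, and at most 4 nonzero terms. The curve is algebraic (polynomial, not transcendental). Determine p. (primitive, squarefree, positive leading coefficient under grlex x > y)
2*x*y + 3*y^2 + 3*y

The degree is 2 — no degree-1 curve has this shape.
Checking where it meets the axes: every point of the x-axis in the box is on the curve; among the integer gridlines, it crosses the y-axis at y ∈ {-1, 0}.
Assembling these constraints gives the stated polynomial.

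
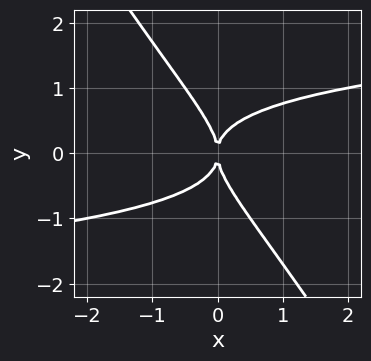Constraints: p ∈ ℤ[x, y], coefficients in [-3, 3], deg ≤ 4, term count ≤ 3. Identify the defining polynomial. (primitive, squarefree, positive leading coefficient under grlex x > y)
3*x*y^3 + 2*y^4 - 2*x^2

The degree is 4 — the shape is more complex than any degree-3 curve.
From the visible intercepts: one y-axis crossing is at y = 0; it meets the x-axis at x = 0 (among the integer gridlines).
Assembling these constraints gives the stated polynomial.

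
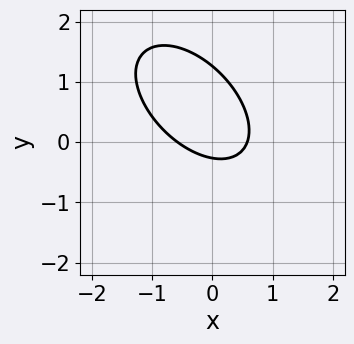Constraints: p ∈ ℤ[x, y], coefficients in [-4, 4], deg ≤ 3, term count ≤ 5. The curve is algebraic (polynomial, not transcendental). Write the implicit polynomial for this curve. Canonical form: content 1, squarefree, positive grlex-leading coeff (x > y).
deg p = 2. No degree-1 curve has this shape.
Matching integer coefficients to the picture gives p.

3*x^2 + 3*x*y + 3*y^2 - 3*y - 1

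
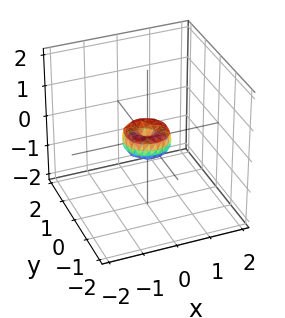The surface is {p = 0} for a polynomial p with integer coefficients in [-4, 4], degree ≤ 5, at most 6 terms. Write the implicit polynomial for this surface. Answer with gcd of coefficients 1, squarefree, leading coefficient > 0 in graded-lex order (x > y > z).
2*x^4 + 4*x^2*y^2 + 2*y^4 - x^2 - y^2 + z^2

1. The degree is 4 — a generic line meets the surface in up to 4 points.
2. Symmetries: rotational symmetry about the z-axis ⇒ p depends on x, y only through x² + y².
3. From the axis intercepts and sections: it meets the x-axis at x = 0 (among the integer gridlines); a circular section at z = 0 has radius between 0 and 1; one y-axis crossing is at y = 0; it meets the z-axis at z = 0 (among the integer gridlines).
4. The integer polynomial consistent with all of this is the stated p.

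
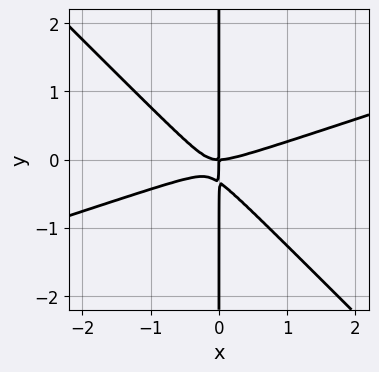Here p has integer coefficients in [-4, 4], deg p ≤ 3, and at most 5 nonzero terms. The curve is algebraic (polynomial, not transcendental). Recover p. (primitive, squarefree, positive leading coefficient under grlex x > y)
x^3 - 2*x^2*y - 3*x*y^2 - x*y

1. Degree: a generic line meets the curve in up to 3 points, so deg p = 3.
2. From the axis intercepts and sections: the visible y-axis segment lies entirely on the curve; it meets the x-axis at x = 0 (among the integer gridlines).
3. Solving for integer coefficients yields p as stated.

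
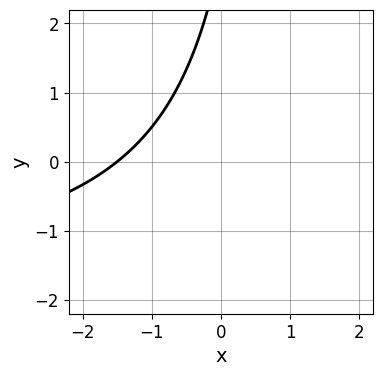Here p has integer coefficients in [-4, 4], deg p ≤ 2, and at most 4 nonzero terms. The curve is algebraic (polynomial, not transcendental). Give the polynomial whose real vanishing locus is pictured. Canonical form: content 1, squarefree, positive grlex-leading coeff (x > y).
(a) Degree: a generic line meets the curve in up to 2 points, so deg p = 2.
(b) Observable constraints: it misses every integer gridline on the y-axis.
(c) The integer polynomial consistent with all of this is the stated p.

x*y + 2*x - y + 3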